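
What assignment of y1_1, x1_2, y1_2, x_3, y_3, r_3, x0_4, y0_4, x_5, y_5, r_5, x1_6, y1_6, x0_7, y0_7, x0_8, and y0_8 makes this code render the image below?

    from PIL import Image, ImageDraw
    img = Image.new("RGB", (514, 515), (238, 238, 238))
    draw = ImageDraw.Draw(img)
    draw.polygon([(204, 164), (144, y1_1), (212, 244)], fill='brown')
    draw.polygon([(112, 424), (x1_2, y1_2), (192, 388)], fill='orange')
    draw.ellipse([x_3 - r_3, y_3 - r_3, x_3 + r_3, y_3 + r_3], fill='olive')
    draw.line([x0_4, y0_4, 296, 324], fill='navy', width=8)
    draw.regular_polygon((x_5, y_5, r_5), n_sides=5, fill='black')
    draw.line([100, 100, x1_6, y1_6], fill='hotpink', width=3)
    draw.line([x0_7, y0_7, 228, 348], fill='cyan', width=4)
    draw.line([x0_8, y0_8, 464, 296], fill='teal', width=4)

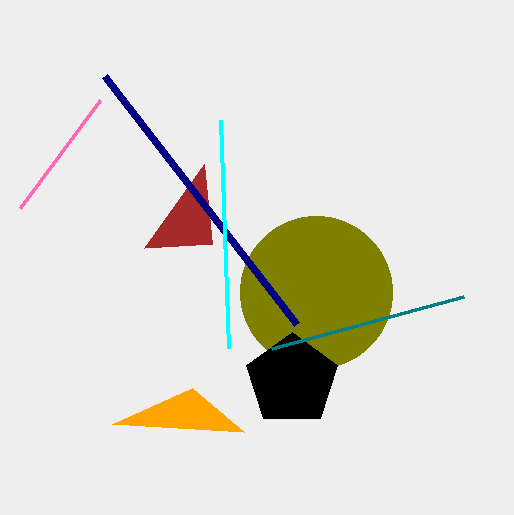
y1_1 = 248
x1_2 = 244
y1_2 = 432
x_3 = 316
y_3 = 292
r_3 = 76
x0_4 = 104
y0_4 = 76
x_5 = 292
y_5 = 380
r_5 = 48
x1_6 = 20
y1_6 = 208
x0_7 = 220
y0_7 = 120
x0_8 = 272
y0_8 = 348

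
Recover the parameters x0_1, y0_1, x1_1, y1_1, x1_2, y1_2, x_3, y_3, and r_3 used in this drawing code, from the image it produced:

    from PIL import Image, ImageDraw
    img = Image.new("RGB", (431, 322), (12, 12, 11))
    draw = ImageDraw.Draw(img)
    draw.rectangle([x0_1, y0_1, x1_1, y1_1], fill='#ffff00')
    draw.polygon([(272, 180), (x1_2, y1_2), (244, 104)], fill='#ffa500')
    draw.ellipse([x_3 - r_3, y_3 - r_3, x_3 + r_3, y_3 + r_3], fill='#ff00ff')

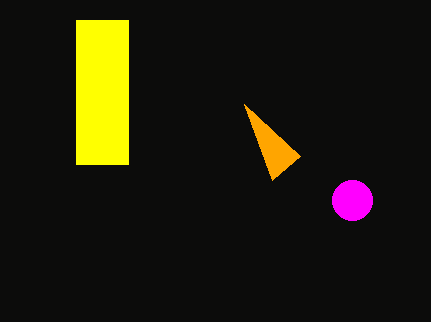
x0_1 = 76, y0_1 = 20, x1_1 = 128, y1_1 = 164, x1_2 = 300, y1_2 = 156, x_3 = 352, y_3 = 200, r_3 = 20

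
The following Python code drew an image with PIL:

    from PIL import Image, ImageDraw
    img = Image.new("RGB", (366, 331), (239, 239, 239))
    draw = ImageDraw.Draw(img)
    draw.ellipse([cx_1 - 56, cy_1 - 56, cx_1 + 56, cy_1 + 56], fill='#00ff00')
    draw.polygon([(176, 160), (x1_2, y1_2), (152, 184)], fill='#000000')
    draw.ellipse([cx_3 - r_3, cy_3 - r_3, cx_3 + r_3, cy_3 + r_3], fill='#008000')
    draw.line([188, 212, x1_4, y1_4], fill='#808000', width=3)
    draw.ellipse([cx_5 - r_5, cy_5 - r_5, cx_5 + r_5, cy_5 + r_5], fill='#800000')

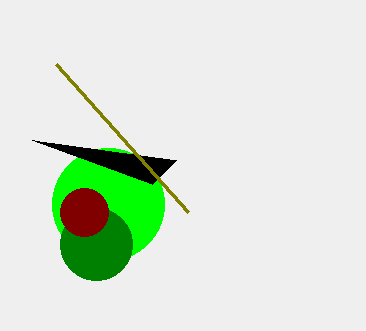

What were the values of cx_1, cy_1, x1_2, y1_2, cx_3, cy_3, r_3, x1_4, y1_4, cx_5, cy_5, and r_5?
cx_1 = 108
cy_1 = 204
x1_2 = 32
y1_2 = 140
cx_3 = 96
cy_3 = 244
r_3 = 36
x1_4 = 56
y1_4 = 64
cx_5 = 84
cy_5 = 212
r_5 = 24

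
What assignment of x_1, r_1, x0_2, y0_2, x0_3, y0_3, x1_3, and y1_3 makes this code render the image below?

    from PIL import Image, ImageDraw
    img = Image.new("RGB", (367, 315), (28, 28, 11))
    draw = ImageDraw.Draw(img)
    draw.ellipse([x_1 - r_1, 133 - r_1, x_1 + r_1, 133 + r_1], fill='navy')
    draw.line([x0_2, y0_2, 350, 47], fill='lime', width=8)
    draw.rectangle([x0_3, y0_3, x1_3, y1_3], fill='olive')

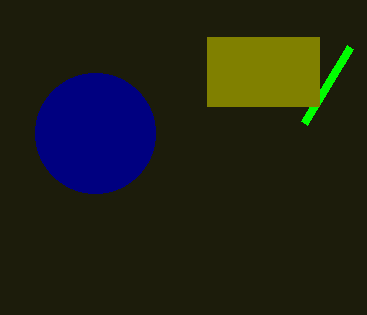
x_1 = 95, r_1 = 60, x0_2 = 304, y0_2 = 123, x0_3 = 207, y0_3 = 37, x1_3 = 319, y1_3 = 106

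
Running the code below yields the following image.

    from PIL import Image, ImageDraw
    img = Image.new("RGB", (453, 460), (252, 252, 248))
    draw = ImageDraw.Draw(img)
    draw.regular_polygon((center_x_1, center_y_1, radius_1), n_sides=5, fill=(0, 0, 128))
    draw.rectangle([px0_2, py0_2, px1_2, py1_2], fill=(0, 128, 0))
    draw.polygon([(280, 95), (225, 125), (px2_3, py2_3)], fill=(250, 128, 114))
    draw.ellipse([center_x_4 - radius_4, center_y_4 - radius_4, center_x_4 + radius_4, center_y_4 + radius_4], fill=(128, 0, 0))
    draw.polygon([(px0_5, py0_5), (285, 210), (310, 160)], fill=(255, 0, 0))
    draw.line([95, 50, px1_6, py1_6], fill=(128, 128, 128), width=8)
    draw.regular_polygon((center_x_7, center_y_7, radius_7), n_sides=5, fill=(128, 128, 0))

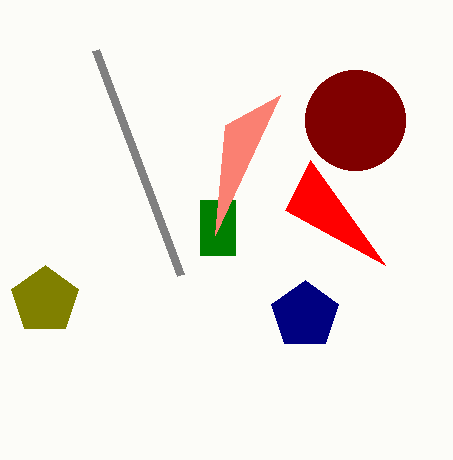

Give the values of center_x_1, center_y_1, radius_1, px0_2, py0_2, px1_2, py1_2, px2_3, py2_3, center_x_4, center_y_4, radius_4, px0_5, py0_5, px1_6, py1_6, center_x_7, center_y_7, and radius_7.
center_x_1 = 305
center_y_1 = 315
radius_1 = 35
px0_2 = 200
py0_2 = 200
px1_2 = 235
py1_2 = 255
px2_3 = 215
py2_3 = 235
center_x_4 = 355
center_y_4 = 120
radius_4 = 50
px0_5 = 385
py0_5 = 265
px1_6 = 180
py1_6 = 275
center_x_7 = 45
center_y_7 = 300
radius_7 = 35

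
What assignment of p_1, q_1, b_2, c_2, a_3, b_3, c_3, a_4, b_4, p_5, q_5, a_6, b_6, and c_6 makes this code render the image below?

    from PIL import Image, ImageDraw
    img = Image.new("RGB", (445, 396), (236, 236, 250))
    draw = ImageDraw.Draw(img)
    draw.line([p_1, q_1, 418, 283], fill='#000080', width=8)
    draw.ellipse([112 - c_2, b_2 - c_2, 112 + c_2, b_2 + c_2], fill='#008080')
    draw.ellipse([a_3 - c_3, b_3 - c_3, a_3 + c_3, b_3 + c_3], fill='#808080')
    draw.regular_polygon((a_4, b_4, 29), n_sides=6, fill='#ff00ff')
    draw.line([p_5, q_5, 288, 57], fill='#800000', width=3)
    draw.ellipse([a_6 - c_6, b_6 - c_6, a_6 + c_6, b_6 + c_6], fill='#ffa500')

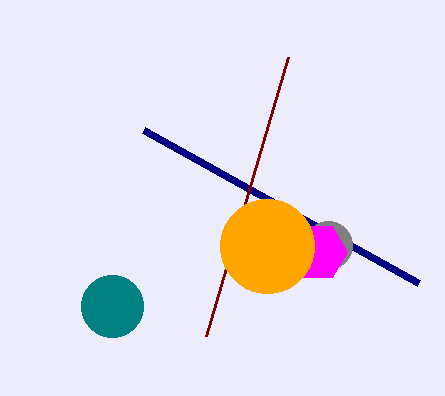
p_1 = 143; q_1 = 130; b_2 = 306; c_2 = 31; a_3 = 328; b_3 = 245; c_3 = 24; a_4 = 318; b_4 = 252; p_5 = 206; q_5 = 336; a_6 = 267; b_6 = 246; c_6 = 47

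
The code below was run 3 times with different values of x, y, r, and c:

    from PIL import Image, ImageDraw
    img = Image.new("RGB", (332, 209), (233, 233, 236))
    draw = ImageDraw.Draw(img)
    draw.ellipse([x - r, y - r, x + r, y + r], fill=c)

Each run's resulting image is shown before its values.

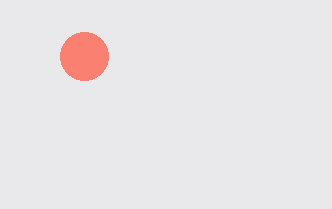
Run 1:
x = 84
y = 56
r = 24
c = 'salmon'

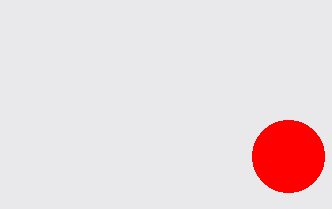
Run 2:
x = 288
y = 156
r = 36
c = 'red'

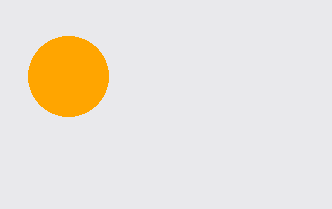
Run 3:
x = 68
y = 76
r = 40
c = 'orange'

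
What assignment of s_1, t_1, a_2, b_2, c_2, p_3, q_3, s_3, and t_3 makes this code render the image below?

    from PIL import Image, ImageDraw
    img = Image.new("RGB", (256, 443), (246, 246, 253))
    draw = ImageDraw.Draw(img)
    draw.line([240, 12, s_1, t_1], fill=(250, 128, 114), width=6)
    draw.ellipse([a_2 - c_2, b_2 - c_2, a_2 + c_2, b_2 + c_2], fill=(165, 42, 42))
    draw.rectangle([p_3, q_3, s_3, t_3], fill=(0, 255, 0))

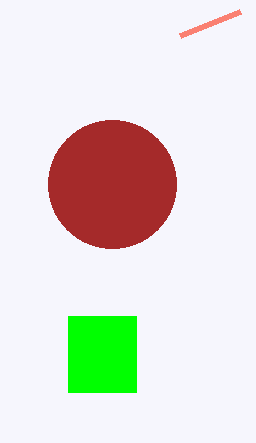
s_1 = 180
t_1 = 36
a_2 = 112
b_2 = 184
c_2 = 64
p_3 = 68
q_3 = 316
s_3 = 136
t_3 = 392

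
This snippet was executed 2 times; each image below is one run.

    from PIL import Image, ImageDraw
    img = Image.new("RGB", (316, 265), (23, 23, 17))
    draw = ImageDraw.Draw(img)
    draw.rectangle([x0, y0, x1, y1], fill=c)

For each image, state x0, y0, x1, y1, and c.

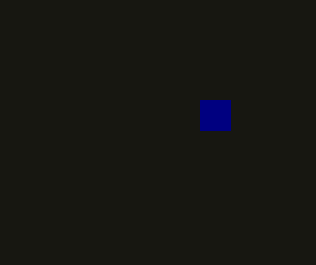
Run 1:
x0 = 200
y0 = 100
x1 = 230
y1 = 130
c = 'navy'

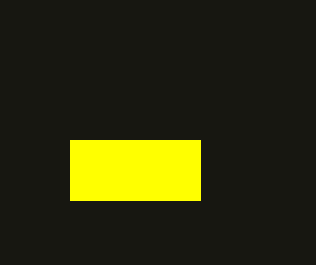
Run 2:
x0 = 70, y0 = 140, x1 = 200, y1 = 200, c = 'yellow'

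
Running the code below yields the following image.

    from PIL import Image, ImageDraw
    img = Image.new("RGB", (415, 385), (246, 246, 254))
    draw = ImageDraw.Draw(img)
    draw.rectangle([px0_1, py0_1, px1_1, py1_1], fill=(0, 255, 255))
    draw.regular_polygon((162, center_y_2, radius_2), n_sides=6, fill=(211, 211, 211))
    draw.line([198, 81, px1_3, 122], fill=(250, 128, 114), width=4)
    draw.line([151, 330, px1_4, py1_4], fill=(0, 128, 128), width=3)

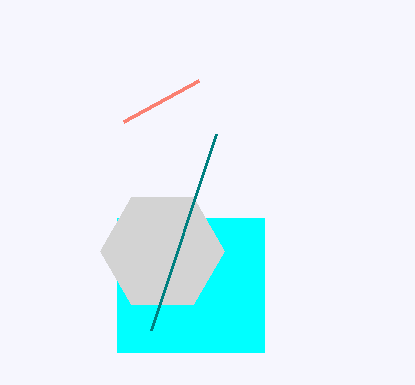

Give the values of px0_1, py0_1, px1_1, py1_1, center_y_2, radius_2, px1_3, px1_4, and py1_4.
px0_1 = 117
py0_1 = 218
px1_1 = 264
py1_1 = 352
center_y_2 = 251
radius_2 = 62
px1_3 = 123
px1_4 = 216
py1_4 = 134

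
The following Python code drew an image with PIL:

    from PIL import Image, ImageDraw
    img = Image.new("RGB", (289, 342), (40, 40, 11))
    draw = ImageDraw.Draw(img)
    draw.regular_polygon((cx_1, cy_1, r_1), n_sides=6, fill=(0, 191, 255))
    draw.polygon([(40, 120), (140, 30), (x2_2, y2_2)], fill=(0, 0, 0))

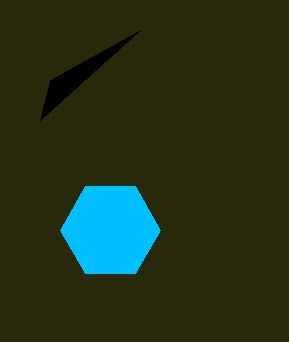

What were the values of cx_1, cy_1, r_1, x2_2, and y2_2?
cx_1 = 110, cy_1 = 230, r_1 = 50, x2_2 = 50, y2_2 = 80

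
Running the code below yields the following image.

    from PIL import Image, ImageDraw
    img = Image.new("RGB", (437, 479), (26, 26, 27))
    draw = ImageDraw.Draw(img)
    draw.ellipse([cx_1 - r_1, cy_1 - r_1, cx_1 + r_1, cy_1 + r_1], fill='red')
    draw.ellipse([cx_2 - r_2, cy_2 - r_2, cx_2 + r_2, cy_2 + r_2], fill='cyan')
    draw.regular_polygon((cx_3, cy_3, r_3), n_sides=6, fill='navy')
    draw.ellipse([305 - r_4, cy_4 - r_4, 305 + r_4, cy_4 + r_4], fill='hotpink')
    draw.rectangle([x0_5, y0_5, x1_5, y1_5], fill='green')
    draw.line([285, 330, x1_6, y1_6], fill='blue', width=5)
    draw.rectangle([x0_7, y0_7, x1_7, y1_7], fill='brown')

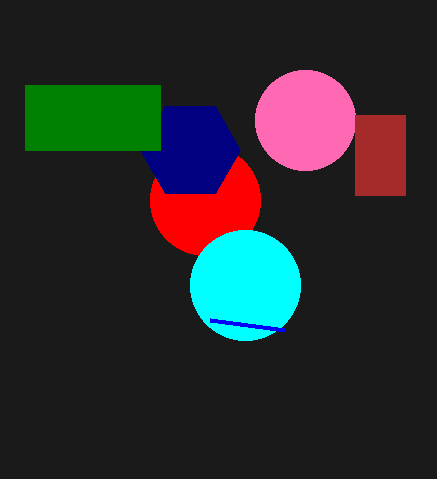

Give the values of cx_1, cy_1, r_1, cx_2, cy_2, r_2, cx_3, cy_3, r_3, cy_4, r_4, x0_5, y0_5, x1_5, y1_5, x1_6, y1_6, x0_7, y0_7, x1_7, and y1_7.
cx_1 = 205
cy_1 = 200
r_1 = 55
cx_2 = 245
cy_2 = 285
r_2 = 55
cx_3 = 190
cy_3 = 150
r_3 = 50
cy_4 = 120
r_4 = 50
x0_5 = 25
y0_5 = 85
x1_5 = 160
y1_5 = 150
x1_6 = 210
y1_6 = 320
x0_7 = 355
y0_7 = 115
x1_7 = 405
y1_7 = 195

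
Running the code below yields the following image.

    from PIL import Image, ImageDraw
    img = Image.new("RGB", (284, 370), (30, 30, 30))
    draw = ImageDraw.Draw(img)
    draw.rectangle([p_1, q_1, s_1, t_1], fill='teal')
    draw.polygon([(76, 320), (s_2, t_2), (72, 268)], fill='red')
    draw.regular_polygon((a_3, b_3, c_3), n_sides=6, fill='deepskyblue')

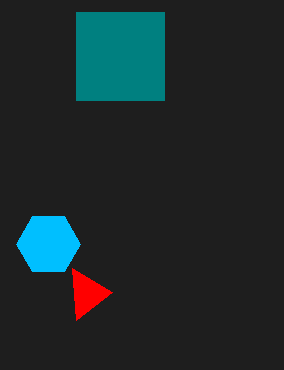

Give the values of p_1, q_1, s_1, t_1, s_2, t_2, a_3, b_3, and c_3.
p_1 = 76
q_1 = 12
s_1 = 164
t_1 = 100
s_2 = 112
t_2 = 292
a_3 = 48
b_3 = 244
c_3 = 32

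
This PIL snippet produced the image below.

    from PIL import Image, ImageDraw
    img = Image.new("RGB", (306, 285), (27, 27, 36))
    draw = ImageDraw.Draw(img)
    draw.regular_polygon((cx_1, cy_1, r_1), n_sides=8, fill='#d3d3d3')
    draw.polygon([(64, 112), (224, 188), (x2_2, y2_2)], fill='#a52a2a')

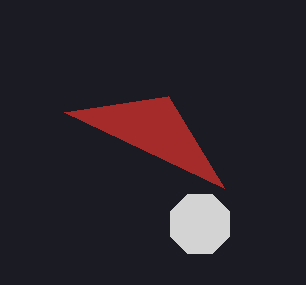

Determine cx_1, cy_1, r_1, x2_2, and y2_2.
cx_1 = 200
cy_1 = 224
r_1 = 32
x2_2 = 168
y2_2 = 96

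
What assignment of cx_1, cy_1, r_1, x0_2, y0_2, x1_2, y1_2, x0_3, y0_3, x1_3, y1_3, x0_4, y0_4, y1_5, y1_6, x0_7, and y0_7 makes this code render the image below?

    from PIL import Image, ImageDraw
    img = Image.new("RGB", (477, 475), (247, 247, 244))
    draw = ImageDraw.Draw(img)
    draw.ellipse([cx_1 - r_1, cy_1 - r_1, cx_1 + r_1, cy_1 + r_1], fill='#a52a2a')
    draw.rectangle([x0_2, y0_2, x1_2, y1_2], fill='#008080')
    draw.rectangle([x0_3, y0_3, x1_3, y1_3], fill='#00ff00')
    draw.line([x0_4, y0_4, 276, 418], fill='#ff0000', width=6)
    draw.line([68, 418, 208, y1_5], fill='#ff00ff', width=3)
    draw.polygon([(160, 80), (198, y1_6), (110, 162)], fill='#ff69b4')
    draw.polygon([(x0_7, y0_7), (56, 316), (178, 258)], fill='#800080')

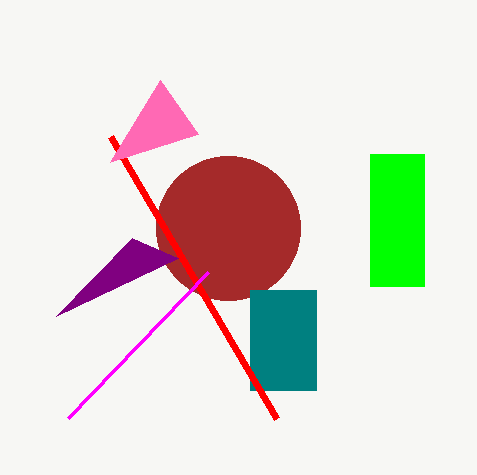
cx_1 = 228; cy_1 = 228; r_1 = 72; x0_2 = 250; y0_2 = 290; x1_2 = 316; y1_2 = 390; x0_3 = 370; y0_3 = 154; x1_3 = 424; y1_3 = 286; x0_4 = 110; y0_4 = 136; y1_5 = 272; y1_6 = 134; x0_7 = 132; y0_7 = 238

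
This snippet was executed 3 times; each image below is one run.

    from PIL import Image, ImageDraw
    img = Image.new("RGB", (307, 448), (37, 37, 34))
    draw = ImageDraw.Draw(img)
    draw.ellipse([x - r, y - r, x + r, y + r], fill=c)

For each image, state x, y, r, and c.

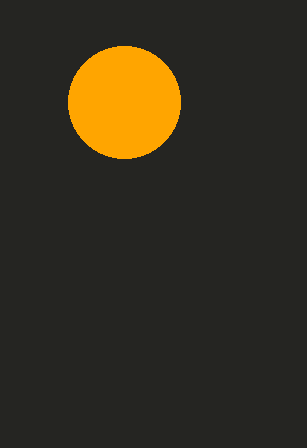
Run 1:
x = 124
y = 102
r = 56
c = 'orange'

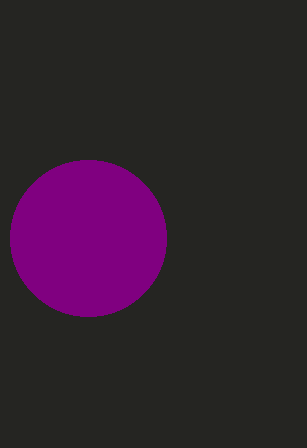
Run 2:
x = 88, y = 238, r = 78, c = 'purple'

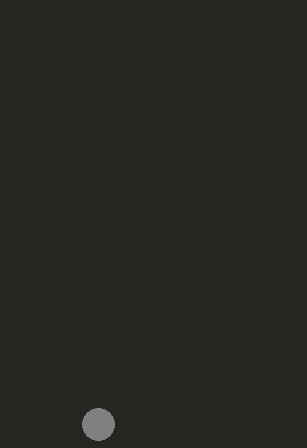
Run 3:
x = 98, y = 424, r = 16, c = 'gray'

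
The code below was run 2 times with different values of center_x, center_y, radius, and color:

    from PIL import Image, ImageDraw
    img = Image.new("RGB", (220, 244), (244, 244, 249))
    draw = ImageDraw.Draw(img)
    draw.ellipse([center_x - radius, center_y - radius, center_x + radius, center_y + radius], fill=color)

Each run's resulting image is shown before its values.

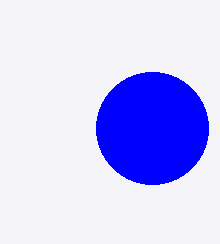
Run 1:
center_x = 152
center_y = 128
radius = 56
color = 'blue'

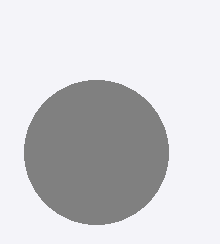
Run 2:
center_x = 96, center_y = 152, radius = 72, color = 'gray'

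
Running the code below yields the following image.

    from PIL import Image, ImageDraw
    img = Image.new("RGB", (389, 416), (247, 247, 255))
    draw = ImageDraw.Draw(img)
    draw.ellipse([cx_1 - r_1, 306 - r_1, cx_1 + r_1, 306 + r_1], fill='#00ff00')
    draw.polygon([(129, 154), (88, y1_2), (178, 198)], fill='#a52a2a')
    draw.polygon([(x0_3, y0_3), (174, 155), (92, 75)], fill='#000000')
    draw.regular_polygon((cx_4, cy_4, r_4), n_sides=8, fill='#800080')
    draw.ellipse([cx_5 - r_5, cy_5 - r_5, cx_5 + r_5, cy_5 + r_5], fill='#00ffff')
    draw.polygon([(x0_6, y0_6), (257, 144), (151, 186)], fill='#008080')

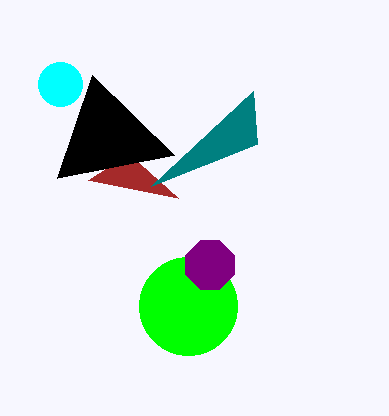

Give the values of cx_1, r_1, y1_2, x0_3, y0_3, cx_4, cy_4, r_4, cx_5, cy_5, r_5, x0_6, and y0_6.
cx_1 = 188
r_1 = 49
y1_2 = 180
x0_3 = 57
y0_3 = 178
cx_4 = 210
cy_4 = 265
r_4 = 26
cx_5 = 60
cy_5 = 84
r_5 = 22
x0_6 = 253
y0_6 = 91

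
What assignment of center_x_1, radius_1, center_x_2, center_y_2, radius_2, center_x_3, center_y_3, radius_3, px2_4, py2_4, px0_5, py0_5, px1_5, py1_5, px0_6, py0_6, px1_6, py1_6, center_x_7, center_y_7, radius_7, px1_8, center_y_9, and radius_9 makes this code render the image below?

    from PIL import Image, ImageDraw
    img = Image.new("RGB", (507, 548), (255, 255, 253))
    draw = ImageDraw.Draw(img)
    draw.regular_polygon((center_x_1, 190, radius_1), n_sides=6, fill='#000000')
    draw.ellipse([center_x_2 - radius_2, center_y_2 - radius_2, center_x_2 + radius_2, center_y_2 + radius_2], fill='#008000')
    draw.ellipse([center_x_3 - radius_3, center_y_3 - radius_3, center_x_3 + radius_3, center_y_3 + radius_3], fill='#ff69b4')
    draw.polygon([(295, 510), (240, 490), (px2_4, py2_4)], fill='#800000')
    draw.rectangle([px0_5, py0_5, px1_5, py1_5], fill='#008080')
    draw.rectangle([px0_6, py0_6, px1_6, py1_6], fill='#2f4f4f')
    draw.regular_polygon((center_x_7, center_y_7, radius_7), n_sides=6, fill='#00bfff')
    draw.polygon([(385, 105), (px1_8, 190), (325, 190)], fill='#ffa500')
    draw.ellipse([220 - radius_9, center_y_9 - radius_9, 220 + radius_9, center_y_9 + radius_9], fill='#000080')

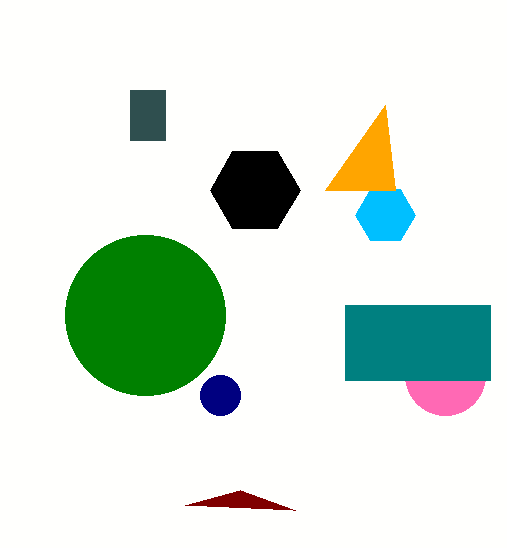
center_x_1 = 255, radius_1 = 45, center_x_2 = 145, center_y_2 = 315, radius_2 = 80, center_x_3 = 445, center_y_3 = 375, radius_3 = 40, px2_4 = 185, py2_4 = 505, px0_5 = 345, py0_5 = 305, px1_5 = 490, py1_5 = 380, px0_6 = 130, py0_6 = 90, px1_6 = 165, py1_6 = 140, center_x_7 = 385, center_y_7 = 215, radius_7 = 30, px1_8 = 395, center_y_9 = 395, radius_9 = 20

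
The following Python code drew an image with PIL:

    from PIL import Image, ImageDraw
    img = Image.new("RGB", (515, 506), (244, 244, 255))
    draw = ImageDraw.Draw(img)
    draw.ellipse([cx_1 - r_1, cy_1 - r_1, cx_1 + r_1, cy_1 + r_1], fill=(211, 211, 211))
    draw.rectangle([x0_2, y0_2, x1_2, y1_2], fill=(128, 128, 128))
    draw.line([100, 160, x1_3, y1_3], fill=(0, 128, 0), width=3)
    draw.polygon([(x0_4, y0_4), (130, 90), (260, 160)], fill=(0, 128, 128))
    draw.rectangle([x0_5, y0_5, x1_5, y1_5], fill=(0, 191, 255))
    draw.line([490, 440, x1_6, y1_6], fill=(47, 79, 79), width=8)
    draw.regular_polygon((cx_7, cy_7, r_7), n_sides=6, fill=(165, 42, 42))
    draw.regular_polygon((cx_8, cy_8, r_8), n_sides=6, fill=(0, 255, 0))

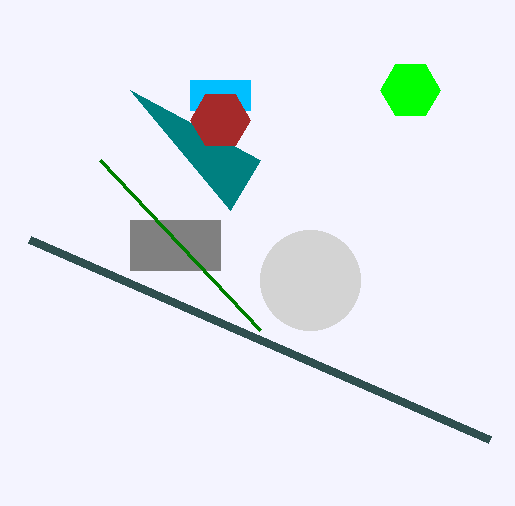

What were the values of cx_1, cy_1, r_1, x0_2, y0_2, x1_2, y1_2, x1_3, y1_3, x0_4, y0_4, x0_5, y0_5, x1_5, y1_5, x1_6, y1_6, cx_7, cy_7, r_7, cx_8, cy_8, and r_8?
cx_1 = 310, cy_1 = 280, r_1 = 50, x0_2 = 130, y0_2 = 220, x1_2 = 220, y1_2 = 270, x1_3 = 260, y1_3 = 330, x0_4 = 230, y0_4 = 210, x0_5 = 190, y0_5 = 80, x1_5 = 250, y1_5 = 110, x1_6 = 30, y1_6 = 240, cx_7 = 220, cy_7 = 120, r_7 = 30, cx_8 = 410, cy_8 = 90, r_8 = 30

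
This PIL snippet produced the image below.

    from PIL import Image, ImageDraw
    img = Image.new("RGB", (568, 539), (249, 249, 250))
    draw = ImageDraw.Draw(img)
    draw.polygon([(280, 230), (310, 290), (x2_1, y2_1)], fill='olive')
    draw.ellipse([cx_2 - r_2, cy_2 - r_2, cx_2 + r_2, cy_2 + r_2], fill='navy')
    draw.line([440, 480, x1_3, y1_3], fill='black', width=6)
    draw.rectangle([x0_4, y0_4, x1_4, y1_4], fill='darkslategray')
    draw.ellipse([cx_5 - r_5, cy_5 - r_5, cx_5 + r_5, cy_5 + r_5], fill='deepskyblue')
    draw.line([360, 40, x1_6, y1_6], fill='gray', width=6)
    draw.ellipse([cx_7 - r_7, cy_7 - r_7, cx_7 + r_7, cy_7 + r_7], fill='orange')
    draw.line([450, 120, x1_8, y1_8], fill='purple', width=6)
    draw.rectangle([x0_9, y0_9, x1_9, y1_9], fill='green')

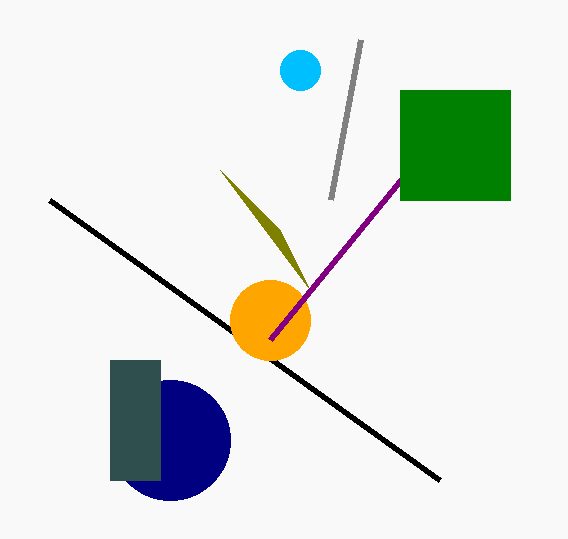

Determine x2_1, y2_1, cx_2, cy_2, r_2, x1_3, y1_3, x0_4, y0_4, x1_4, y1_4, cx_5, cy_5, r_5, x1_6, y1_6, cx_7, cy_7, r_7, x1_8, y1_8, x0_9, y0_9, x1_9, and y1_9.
x2_1 = 220; y2_1 = 170; cx_2 = 170; cy_2 = 440; r_2 = 60; x1_3 = 50; y1_3 = 200; x0_4 = 110; y0_4 = 360; x1_4 = 160; y1_4 = 480; cx_5 = 300; cy_5 = 70; r_5 = 20; x1_6 = 330; y1_6 = 200; cx_7 = 270; cy_7 = 320; r_7 = 40; x1_8 = 270; y1_8 = 340; x0_9 = 400; y0_9 = 90; x1_9 = 510; y1_9 = 200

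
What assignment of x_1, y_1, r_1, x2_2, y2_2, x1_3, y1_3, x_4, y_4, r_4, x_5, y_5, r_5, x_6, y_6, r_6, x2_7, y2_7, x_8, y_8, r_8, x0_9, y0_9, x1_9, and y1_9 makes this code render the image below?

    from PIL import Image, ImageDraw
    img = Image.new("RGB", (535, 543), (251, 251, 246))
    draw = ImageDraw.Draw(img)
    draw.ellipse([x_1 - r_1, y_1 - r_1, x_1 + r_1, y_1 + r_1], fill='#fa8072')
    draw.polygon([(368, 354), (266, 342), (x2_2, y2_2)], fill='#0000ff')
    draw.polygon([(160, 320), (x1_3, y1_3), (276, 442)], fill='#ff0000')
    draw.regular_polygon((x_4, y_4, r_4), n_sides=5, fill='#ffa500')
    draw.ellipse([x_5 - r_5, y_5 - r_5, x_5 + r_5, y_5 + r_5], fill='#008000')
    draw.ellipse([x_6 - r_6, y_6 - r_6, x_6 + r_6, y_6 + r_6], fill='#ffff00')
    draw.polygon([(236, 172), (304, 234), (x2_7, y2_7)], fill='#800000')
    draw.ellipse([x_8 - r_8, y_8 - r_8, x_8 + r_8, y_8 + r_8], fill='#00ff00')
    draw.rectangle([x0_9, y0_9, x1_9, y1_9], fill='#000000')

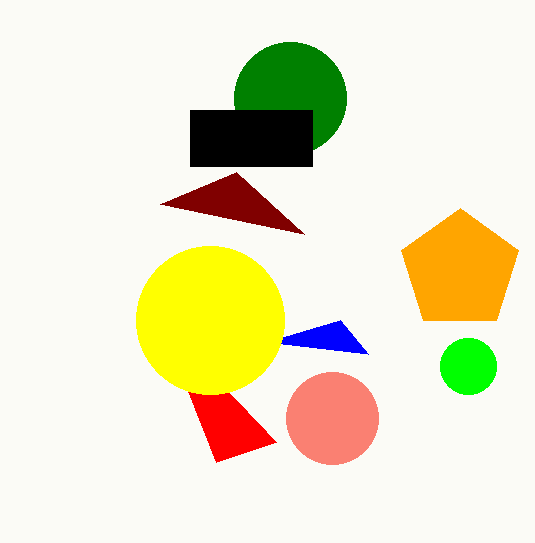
x_1 = 332
y_1 = 418
r_1 = 46
x2_2 = 340
y2_2 = 320
x1_3 = 216
y1_3 = 462
x_4 = 460
y_4 = 270
r_4 = 62
x_5 = 290
y_5 = 98
r_5 = 56
x_6 = 210
y_6 = 320
r_6 = 74
x2_7 = 160
y2_7 = 204
x_8 = 468
y_8 = 366
r_8 = 28
x0_9 = 190
y0_9 = 110
x1_9 = 312
y1_9 = 166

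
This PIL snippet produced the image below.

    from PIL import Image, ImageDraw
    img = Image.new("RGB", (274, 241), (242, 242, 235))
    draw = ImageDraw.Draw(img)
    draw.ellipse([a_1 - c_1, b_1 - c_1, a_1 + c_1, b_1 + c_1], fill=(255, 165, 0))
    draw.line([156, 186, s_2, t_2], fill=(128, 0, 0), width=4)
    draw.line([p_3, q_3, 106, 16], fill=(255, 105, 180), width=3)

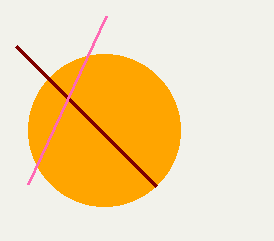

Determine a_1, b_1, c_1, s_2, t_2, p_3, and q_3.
a_1 = 104
b_1 = 130
c_1 = 76
s_2 = 16
t_2 = 46
p_3 = 28
q_3 = 184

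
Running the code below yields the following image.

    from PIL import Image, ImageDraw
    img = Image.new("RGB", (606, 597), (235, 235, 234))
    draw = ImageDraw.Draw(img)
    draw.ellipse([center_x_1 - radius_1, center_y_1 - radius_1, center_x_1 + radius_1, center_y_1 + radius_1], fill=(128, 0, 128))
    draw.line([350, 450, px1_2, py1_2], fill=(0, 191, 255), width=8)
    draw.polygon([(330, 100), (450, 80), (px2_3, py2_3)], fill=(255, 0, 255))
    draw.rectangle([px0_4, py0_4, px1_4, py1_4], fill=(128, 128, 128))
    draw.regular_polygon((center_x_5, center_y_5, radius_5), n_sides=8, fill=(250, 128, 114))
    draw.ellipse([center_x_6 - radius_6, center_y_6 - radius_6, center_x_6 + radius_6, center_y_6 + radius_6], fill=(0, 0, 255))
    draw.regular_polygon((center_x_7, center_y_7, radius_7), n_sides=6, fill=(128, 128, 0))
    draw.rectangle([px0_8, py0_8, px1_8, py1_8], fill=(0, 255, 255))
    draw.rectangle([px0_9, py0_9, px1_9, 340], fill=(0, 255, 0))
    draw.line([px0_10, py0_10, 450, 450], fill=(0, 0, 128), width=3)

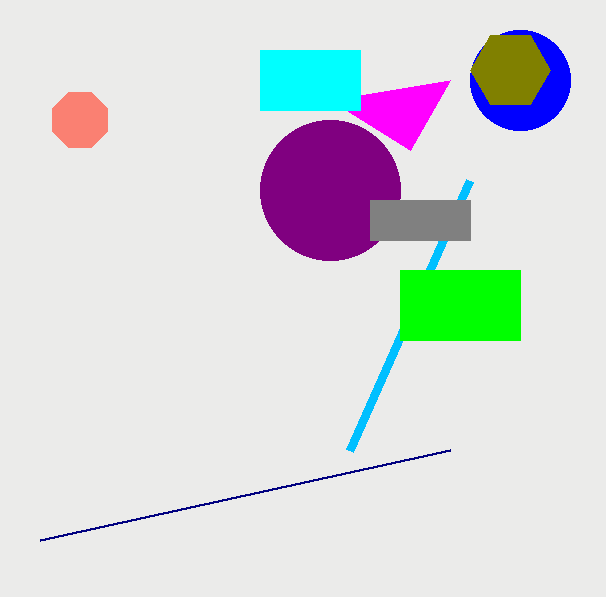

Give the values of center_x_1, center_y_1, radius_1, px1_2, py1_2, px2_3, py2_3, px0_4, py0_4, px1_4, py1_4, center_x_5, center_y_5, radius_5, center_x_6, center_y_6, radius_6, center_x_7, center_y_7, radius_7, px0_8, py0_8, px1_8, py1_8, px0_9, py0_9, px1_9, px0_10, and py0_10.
center_x_1 = 330
center_y_1 = 190
radius_1 = 70
px1_2 = 470
py1_2 = 180
px2_3 = 410
py2_3 = 150
px0_4 = 370
py0_4 = 200
px1_4 = 470
py1_4 = 240
center_x_5 = 80
center_y_5 = 120
radius_5 = 30
center_x_6 = 520
center_y_6 = 80
radius_6 = 50
center_x_7 = 510
center_y_7 = 70
radius_7 = 40
px0_8 = 260
py0_8 = 50
px1_8 = 360
py1_8 = 110
px0_9 = 400
py0_9 = 270
px1_9 = 520
px0_10 = 40
py0_10 = 540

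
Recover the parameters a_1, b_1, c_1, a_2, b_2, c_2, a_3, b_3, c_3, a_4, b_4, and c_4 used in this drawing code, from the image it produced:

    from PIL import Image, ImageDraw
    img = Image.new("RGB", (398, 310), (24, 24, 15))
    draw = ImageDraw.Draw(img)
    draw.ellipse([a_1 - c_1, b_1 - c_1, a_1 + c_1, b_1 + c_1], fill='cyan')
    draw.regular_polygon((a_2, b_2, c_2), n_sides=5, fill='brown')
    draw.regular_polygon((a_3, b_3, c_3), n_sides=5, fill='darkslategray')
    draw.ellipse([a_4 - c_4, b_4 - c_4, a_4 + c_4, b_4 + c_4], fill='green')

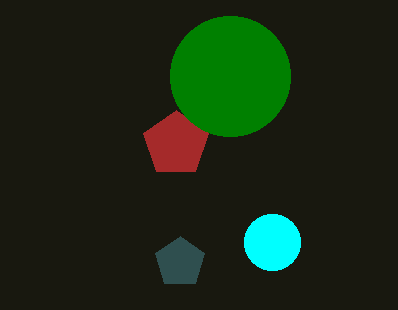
a_1 = 272
b_1 = 242
c_1 = 28
a_2 = 176
b_2 = 144
c_2 = 34
a_3 = 180
b_3 = 262
c_3 = 26
a_4 = 230
b_4 = 76
c_4 = 60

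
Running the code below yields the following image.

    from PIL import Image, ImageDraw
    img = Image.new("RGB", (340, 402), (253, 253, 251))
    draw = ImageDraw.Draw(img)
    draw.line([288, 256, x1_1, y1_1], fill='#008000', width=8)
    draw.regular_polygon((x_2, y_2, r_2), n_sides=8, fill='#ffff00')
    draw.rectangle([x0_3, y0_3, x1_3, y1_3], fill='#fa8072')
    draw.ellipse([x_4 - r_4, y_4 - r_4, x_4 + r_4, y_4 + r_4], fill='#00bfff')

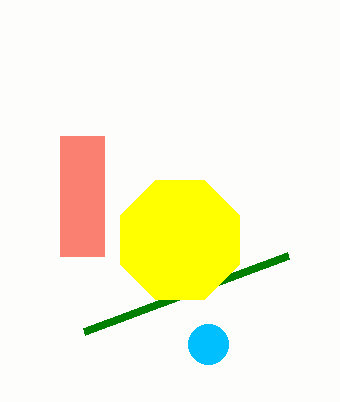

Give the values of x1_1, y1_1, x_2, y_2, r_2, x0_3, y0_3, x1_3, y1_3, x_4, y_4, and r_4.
x1_1 = 84; y1_1 = 332; x_2 = 180; y_2 = 240; r_2 = 64; x0_3 = 60; y0_3 = 136; x1_3 = 104; y1_3 = 256; x_4 = 208; y_4 = 344; r_4 = 20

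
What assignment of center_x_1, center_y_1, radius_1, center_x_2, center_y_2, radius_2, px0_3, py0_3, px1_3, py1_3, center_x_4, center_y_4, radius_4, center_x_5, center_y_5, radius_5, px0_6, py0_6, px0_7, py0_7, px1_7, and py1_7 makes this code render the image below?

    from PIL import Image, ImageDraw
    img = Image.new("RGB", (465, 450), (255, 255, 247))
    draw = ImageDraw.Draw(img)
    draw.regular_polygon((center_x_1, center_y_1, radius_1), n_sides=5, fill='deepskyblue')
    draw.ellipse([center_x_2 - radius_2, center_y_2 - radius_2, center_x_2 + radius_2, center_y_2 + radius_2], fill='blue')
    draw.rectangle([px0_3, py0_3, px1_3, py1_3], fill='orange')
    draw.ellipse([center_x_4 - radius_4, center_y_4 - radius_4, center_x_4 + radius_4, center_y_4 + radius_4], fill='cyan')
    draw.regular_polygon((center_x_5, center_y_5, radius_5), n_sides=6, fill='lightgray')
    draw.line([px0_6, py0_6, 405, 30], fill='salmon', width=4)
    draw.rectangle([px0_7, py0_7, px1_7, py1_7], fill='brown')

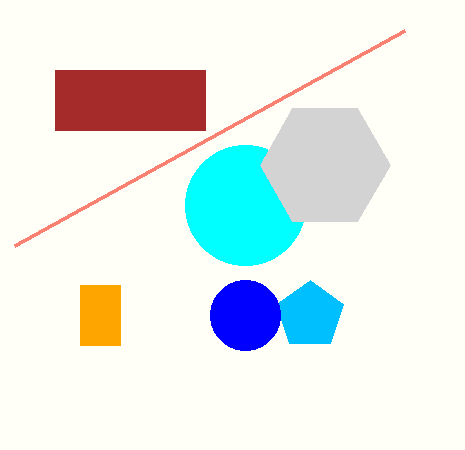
center_x_1 = 310
center_y_1 = 315
radius_1 = 35
center_x_2 = 245
center_y_2 = 315
radius_2 = 35
px0_3 = 80
py0_3 = 285
px1_3 = 120
py1_3 = 345
center_x_4 = 245
center_y_4 = 205
radius_4 = 60
center_x_5 = 325
center_y_5 = 165
radius_5 = 65
px0_6 = 15
py0_6 = 245
px0_7 = 55
py0_7 = 70
px1_7 = 205
py1_7 = 130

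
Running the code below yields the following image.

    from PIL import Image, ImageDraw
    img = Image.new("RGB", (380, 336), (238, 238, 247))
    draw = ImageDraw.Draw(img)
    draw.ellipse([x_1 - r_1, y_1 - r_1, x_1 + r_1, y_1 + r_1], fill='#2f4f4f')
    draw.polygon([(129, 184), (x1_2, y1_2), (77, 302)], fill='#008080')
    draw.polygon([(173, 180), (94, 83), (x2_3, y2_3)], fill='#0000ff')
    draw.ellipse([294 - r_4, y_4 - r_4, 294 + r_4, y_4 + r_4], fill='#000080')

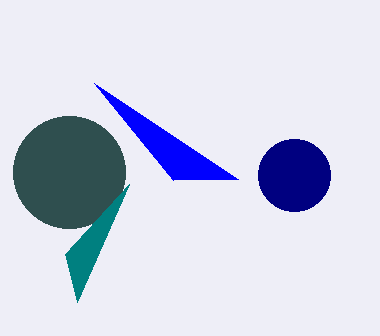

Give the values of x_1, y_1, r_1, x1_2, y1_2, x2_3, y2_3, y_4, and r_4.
x_1 = 69
y_1 = 172
r_1 = 56
x1_2 = 65
y1_2 = 254
x2_3 = 238
y2_3 = 179
y_4 = 175
r_4 = 36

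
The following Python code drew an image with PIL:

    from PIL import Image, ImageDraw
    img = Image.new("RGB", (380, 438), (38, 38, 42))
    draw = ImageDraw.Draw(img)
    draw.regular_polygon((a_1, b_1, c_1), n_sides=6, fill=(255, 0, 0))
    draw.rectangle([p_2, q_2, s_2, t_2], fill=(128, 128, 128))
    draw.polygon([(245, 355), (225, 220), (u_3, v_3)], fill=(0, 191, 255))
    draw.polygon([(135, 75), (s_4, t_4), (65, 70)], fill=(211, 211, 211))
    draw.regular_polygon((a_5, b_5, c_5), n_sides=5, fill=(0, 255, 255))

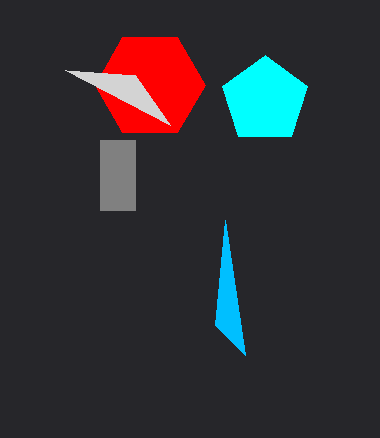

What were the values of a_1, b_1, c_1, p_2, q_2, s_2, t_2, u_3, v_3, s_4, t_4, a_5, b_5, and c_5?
a_1 = 150; b_1 = 85; c_1 = 55; p_2 = 100; q_2 = 140; s_2 = 135; t_2 = 210; u_3 = 215; v_3 = 325; s_4 = 170; t_4 = 125; a_5 = 265; b_5 = 100; c_5 = 45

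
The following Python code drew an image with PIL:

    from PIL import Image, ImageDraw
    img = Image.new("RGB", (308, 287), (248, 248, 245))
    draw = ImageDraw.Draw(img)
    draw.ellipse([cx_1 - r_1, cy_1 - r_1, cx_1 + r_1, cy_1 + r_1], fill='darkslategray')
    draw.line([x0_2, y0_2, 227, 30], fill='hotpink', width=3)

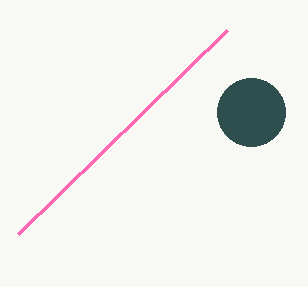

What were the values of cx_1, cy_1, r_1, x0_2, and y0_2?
cx_1 = 251
cy_1 = 112
r_1 = 34
x0_2 = 18
y0_2 = 234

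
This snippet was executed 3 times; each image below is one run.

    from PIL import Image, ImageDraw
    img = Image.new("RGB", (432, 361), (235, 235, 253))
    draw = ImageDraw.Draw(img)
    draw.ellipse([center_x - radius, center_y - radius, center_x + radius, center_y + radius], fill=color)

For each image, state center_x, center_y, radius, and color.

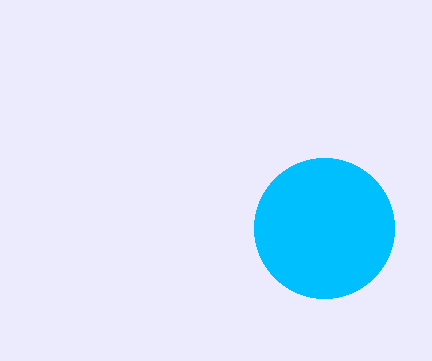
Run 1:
center_x = 324
center_y = 228
radius = 70
color = 'deepskyblue'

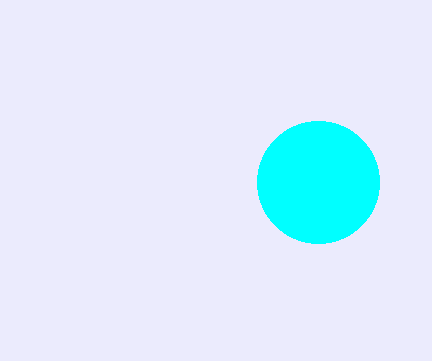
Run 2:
center_x = 318; center_y = 182; radius = 61; color = 'cyan'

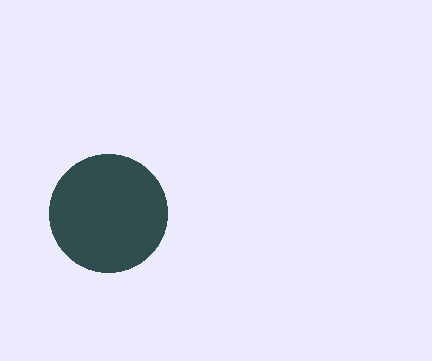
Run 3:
center_x = 108, center_y = 213, radius = 59, color = 'darkslategray'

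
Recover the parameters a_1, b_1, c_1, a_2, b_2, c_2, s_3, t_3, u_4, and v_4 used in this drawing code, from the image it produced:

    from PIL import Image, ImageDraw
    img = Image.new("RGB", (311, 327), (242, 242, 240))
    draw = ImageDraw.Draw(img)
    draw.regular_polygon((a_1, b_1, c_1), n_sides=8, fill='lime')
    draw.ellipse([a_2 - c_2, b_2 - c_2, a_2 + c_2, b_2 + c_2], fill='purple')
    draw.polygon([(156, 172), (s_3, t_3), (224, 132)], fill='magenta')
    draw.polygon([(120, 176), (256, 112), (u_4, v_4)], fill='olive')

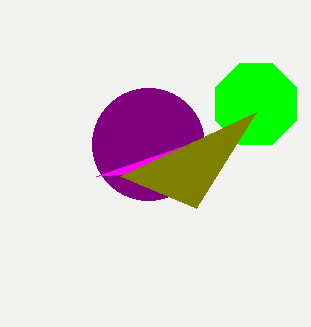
a_1 = 256
b_1 = 104
c_1 = 44
a_2 = 148
b_2 = 144
c_2 = 56
s_3 = 96
t_3 = 176
u_4 = 196
v_4 = 208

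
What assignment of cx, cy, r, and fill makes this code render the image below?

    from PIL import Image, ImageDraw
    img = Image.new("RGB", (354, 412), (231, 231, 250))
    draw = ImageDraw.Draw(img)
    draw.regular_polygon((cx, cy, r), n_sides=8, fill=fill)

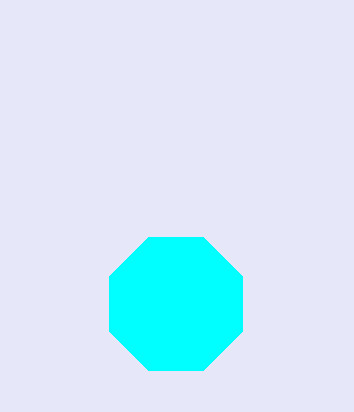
cx = 176; cy = 304; r = 72; fill = 'cyan'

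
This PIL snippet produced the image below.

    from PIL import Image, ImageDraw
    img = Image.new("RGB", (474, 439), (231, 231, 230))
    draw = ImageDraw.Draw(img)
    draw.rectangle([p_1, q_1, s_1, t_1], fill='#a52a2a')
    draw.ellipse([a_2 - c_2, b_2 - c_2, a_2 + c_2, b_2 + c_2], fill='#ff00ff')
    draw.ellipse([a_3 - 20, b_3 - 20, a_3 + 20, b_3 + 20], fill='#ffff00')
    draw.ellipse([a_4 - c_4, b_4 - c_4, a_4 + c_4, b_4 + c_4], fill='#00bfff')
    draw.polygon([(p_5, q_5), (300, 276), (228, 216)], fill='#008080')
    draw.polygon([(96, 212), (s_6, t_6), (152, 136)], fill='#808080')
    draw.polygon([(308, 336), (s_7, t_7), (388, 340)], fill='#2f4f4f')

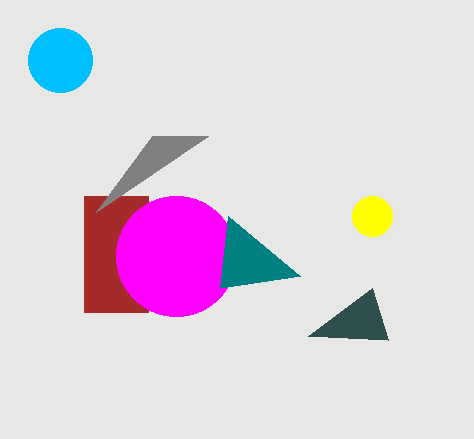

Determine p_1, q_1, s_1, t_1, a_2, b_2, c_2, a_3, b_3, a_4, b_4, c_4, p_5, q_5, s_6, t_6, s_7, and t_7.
p_1 = 84; q_1 = 196; s_1 = 148; t_1 = 312; a_2 = 176; b_2 = 256; c_2 = 60; a_3 = 372; b_3 = 216; a_4 = 60; b_4 = 60; c_4 = 32; p_5 = 220; q_5 = 288; s_6 = 208; t_6 = 136; s_7 = 372; t_7 = 288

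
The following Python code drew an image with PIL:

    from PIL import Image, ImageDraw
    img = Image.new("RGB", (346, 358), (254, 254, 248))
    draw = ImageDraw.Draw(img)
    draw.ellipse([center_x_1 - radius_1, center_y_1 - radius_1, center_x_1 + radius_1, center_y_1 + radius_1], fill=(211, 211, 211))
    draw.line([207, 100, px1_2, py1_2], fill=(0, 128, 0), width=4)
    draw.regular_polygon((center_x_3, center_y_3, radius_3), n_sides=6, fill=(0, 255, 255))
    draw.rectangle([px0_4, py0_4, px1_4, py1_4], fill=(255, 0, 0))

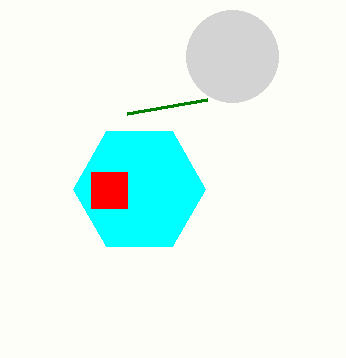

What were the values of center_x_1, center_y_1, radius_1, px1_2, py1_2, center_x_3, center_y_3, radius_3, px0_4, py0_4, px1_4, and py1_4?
center_x_1 = 232
center_y_1 = 56
radius_1 = 46
px1_2 = 127
py1_2 = 114
center_x_3 = 139
center_y_3 = 189
radius_3 = 66
px0_4 = 91
py0_4 = 172
px1_4 = 127
py1_4 = 208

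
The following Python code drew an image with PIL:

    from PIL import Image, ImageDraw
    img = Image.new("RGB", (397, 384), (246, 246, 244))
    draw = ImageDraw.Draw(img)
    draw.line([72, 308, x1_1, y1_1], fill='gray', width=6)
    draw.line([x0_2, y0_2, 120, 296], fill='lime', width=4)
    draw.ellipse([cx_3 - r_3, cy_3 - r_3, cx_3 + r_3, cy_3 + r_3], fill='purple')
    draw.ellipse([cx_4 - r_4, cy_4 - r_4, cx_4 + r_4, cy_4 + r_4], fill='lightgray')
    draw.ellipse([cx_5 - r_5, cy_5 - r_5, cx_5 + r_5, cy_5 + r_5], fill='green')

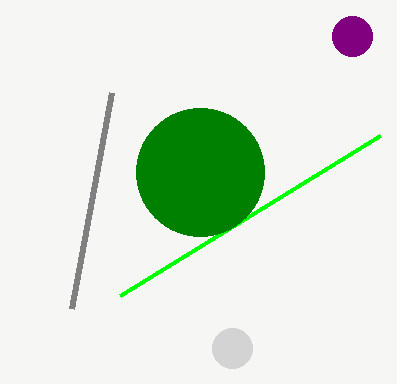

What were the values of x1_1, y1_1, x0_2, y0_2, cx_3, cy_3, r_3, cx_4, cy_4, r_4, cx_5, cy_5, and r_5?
x1_1 = 112, y1_1 = 92, x0_2 = 380, y0_2 = 136, cx_3 = 352, cy_3 = 36, r_3 = 20, cx_4 = 232, cy_4 = 348, r_4 = 20, cx_5 = 200, cy_5 = 172, r_5 = 64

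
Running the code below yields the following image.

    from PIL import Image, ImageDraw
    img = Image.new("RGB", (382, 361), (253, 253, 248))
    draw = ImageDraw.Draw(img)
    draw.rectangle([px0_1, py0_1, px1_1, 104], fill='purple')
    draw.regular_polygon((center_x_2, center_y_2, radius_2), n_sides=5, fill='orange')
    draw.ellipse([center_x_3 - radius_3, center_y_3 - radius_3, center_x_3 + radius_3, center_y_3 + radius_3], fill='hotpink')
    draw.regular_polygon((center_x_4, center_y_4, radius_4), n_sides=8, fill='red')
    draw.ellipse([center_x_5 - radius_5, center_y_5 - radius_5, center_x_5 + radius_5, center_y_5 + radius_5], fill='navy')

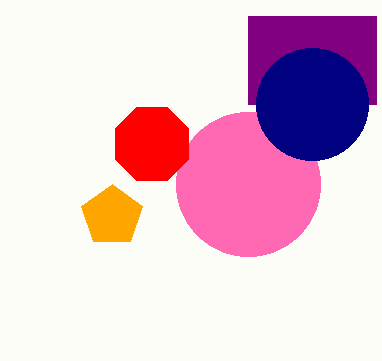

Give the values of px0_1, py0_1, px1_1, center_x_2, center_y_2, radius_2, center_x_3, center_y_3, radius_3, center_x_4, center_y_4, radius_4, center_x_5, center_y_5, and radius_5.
px0_1 = 248
py0_1 = 16
px1_1 = 376
center_x_2 = 112
center_y_2 = 216
radius_2 = 32
center_x_3 = 248
center_y_3 = 184
radius_3 = 72
center_x_4 = 152
center_y_4 = 144
radius_4 = 40
center_x_5 = 312
center_y_5 = 104
radius_5 = 56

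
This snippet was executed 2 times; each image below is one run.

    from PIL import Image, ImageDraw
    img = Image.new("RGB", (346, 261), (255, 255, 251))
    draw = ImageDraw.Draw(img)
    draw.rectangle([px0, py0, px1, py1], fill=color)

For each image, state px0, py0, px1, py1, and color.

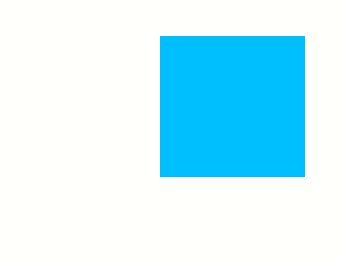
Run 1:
px0 = 160, py0 = 36, px1 = 304, py1 = 176, color = 'deepskyblue'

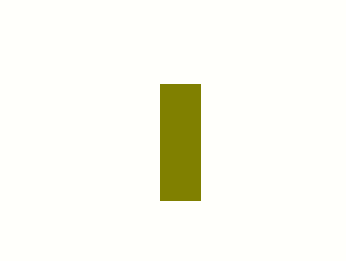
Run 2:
px0 = 160
py0 = 84
px1 = 200
py1 = 200
color = 'olive'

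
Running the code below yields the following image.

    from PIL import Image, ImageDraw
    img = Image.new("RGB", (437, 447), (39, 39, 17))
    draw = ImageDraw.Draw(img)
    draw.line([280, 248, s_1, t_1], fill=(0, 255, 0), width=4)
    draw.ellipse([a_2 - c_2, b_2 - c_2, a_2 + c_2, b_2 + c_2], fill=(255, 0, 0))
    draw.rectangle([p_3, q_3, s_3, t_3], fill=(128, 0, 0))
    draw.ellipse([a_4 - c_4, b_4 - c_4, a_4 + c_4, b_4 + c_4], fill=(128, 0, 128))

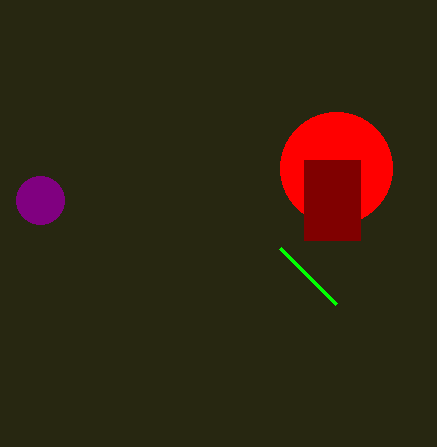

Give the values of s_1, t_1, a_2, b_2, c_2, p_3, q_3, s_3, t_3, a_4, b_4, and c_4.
s_1 = 336, t_1 = 304, a_2 = 336, b_2 = 168, c_2 = 56, p_3 = 304, q_3 = 160, s_3 = 360, t_3 = 240, a_4 = 40, b_4 = 200, c_4 = 24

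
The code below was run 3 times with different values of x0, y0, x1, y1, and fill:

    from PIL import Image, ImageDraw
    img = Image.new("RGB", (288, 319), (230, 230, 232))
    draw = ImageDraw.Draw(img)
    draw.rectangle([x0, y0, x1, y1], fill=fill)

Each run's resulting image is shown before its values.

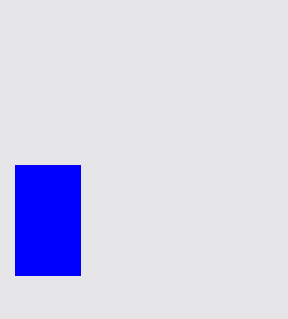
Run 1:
x0 = 15; y0 = 165; x1 = 80; y1 = 275; fill = 'blue'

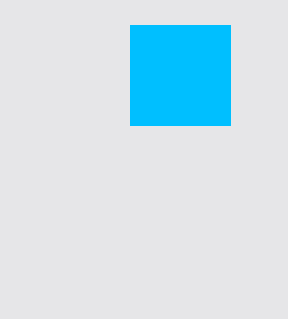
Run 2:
x0 = 130, y0 = 25, x1 = 230, y1 = 125, fill = 'deepskyblue'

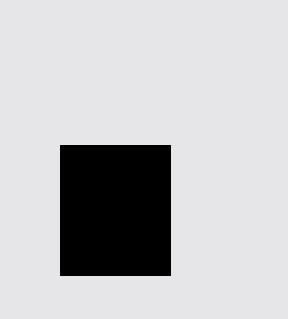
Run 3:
x0 = 60, y0 = 145, x1 = 170, y1 = 275, fill = 'black'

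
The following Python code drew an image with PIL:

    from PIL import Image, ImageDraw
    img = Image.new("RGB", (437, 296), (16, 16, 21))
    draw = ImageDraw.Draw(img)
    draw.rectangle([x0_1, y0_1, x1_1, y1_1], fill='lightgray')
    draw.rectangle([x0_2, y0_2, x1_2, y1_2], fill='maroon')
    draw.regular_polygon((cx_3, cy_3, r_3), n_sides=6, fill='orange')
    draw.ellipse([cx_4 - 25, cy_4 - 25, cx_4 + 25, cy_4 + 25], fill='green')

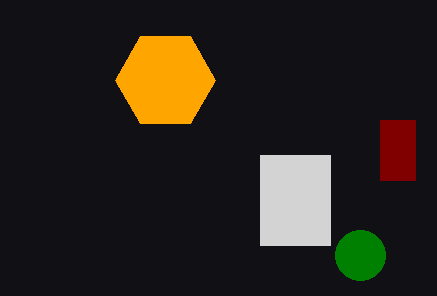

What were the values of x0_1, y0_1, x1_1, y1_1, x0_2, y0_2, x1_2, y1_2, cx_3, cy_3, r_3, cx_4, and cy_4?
x0_1 = 260; y0_1 = 155; x1_1 = 330; y1_1 = 245; x0_2 = 380; y0_2 = 120; x1_2 = 415; y1_2 = 180; cx_3 = 165; cy_3 = 80; r_3 = 50; cx_4 = 360; cy_4 = 255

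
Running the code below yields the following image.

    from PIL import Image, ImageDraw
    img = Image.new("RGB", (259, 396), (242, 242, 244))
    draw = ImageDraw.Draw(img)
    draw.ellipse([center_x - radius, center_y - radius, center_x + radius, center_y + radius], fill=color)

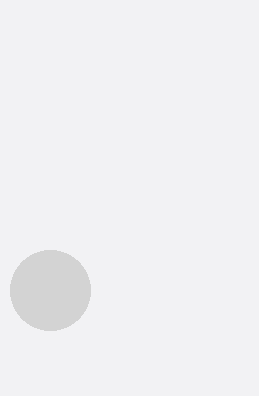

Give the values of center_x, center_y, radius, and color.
center_x = 50, center_y = 290, radius = 40, color = 'lightgray'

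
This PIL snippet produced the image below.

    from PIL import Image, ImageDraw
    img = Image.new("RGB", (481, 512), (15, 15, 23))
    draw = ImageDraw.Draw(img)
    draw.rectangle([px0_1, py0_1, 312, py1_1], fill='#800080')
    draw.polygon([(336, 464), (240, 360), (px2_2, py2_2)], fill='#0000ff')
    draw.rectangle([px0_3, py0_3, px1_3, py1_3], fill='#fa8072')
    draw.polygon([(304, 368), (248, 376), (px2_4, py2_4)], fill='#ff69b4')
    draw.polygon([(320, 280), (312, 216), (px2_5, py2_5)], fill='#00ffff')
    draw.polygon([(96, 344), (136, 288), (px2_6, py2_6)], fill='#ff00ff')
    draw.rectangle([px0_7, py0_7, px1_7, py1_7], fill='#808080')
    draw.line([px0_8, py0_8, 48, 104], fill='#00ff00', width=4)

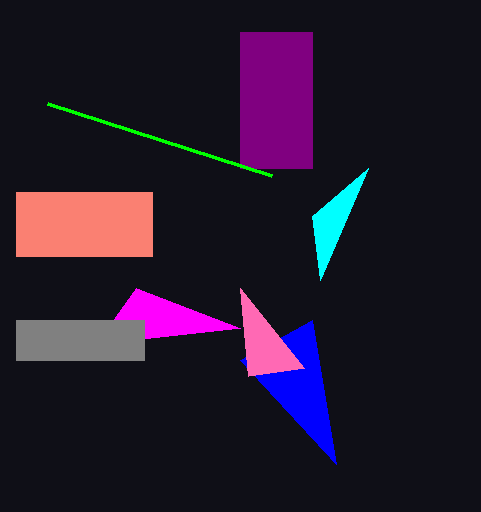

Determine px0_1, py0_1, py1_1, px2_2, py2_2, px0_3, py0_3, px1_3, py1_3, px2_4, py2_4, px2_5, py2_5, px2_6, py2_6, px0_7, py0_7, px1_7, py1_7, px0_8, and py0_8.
px0_1 = 240, py0_1 = 32, py1_1 = 168, px2_2 = 312, py2_2 = 320, px0_3 = 16, py0_3 = 192, px1_3 = 152, py1_3 = 256, px2_4 = 240, py2_4 = 288, px2_5 = 368, py2_5 = 168, px2_6 = 240, py2_6 = 328, px0_7 = 16, py0_7 = 320, px1_7 = 144, py1_7 = 360, px0_8 = 272, py0_8 = 176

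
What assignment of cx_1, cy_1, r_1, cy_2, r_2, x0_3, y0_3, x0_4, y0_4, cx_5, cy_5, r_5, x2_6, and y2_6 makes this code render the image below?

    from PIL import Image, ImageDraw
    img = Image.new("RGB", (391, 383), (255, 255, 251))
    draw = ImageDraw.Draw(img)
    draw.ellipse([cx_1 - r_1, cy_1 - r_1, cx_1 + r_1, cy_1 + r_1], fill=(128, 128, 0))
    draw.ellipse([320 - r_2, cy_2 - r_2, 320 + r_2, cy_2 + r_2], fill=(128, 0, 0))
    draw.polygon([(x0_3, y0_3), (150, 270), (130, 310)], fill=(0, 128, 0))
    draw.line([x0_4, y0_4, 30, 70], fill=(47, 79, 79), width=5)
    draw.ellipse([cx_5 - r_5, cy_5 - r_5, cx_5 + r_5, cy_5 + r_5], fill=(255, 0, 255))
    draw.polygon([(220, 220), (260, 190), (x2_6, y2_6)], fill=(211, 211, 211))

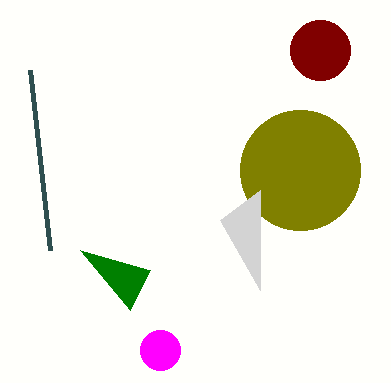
cx_1 = 300; cy_1 = 170; r_1 = 60; cy_2 = 50; r_2 = 30; x0_3 = 80; y0_3 = 250; x0_4 = 50; y0_4 = 250; cx_5 = 160; cy_5 = 350; r_5 = 20; x2_6 = 260; y2_6 = 290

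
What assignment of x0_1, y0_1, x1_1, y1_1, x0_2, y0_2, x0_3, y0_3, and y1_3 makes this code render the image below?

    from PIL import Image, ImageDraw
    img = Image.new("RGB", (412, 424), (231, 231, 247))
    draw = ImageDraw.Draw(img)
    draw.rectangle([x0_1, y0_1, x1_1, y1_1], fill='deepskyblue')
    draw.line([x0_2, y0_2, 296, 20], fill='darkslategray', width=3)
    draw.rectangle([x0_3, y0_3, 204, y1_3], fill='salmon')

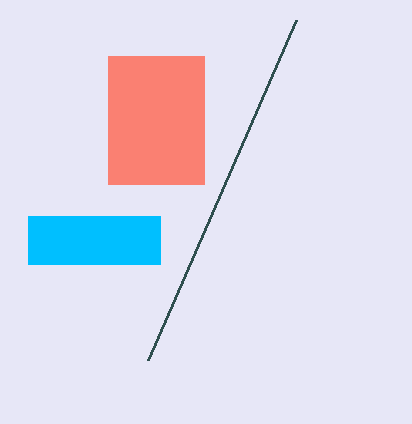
x0_1 = 28, y0_1 = 216, x1_1 = 160, y1_1 = 264, x0_2 = 148, y0_2 = 360, x0_3 = 108, y0_3 = 56, y1_3 = 184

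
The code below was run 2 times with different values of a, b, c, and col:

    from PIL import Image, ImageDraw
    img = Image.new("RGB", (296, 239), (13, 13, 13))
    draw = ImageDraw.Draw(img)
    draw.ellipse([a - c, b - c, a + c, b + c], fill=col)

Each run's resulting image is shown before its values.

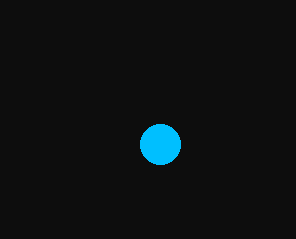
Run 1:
a = 160, b = 144, c = 20, col = 'deepskyblue'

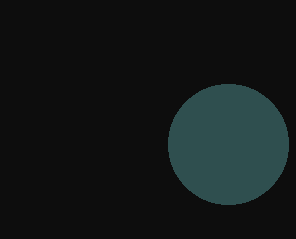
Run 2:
a = 228; b = 144; c = 60; col = 'darkslategray'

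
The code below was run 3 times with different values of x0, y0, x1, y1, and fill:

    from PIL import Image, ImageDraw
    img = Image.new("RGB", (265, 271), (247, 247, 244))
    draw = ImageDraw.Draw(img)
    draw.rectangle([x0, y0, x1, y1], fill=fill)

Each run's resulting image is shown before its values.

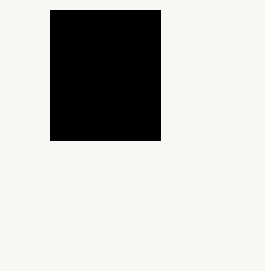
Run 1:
x0 = 50; y0 = 10; x1 = 160; y1 = 140; fill = 'black'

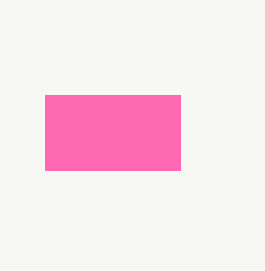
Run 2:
x0 = 45; y0 = 95; x1 = 180; y1 = 170; fill = 'hotpink'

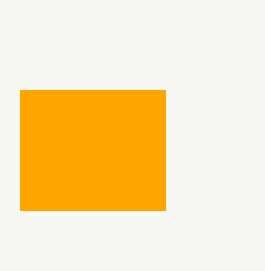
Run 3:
x0 = 20, y0 = 90, x1 = 165, y1 = 210, fill = 'orange'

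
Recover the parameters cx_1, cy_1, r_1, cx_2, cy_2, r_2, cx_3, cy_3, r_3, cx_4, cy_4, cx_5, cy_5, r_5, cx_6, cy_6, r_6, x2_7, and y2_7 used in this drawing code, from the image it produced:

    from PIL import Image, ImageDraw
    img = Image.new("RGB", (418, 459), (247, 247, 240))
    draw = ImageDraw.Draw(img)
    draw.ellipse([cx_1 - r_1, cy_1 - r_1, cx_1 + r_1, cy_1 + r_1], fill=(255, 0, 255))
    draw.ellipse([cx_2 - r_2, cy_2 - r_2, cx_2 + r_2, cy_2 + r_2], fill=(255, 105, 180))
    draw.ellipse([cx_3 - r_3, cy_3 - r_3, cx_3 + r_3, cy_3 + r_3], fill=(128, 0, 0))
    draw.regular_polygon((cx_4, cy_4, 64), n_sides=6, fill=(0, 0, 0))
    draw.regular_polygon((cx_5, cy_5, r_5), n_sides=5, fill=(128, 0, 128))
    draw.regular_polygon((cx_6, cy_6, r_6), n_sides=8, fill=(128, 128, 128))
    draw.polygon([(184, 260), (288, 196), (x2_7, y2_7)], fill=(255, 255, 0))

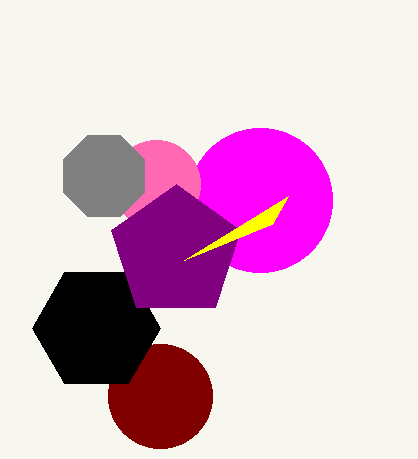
cx_1 = 260
cy_1 = 200
r_1 = 72
cx_2 = 156
cy_2 = 184
r_2 = 44
cx_3 = 160
cy_3 = 396
r_3 = 52
cx_4 = 96
cy_4 = 328
cx_5 = 176
cy_5 = 252
r_5 = 68
cx_6 = 104
cy_6 = 176
r_6 = 44
x2_7 = 272
y2_7 = 224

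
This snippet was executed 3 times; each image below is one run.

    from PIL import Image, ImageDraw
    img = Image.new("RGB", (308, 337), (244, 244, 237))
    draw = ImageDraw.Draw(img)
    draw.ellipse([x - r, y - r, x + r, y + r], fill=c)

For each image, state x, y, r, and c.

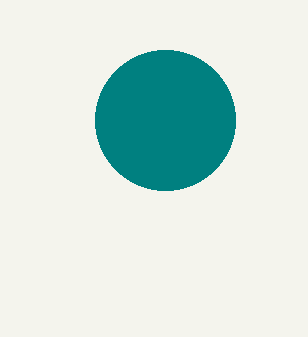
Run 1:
x = 165, y = 120, r = 70, c = 'teal'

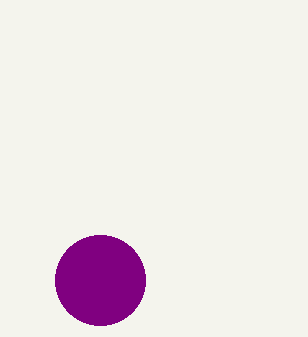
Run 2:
x = 100
y = 280
r = 45
c = 'purple'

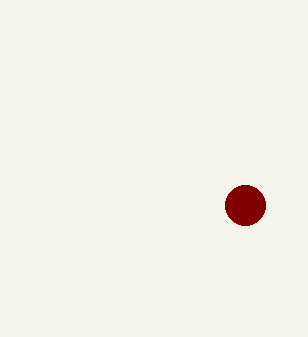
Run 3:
x = 245
y = 205
r = 20
c = 'maroon'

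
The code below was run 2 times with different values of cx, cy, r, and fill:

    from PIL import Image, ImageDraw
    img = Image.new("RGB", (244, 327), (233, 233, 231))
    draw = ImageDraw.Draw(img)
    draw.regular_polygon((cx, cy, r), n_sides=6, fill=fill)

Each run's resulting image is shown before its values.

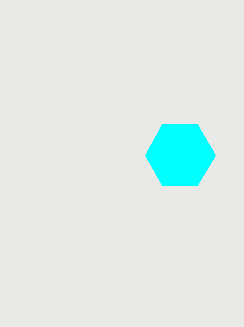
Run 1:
cx = 180
cy = 155
r = 35
fill = 'cyan'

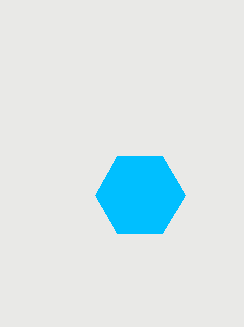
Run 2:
cx = 140
cy = 195
r = 45
fill = 'deepskyblue'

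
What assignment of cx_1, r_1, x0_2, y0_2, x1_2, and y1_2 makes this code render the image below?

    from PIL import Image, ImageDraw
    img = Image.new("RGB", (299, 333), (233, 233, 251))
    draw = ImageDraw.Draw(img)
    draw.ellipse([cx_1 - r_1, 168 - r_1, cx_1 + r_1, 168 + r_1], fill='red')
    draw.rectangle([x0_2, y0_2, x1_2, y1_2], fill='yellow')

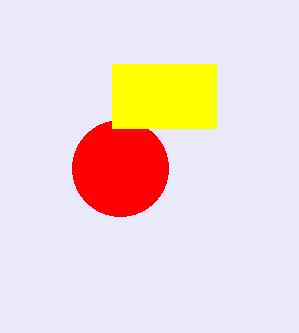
cx_1 = 120, r_1 = 48, x0_2 = 112, y0_2 = 64, x1_2 = 216, y1_2 = 128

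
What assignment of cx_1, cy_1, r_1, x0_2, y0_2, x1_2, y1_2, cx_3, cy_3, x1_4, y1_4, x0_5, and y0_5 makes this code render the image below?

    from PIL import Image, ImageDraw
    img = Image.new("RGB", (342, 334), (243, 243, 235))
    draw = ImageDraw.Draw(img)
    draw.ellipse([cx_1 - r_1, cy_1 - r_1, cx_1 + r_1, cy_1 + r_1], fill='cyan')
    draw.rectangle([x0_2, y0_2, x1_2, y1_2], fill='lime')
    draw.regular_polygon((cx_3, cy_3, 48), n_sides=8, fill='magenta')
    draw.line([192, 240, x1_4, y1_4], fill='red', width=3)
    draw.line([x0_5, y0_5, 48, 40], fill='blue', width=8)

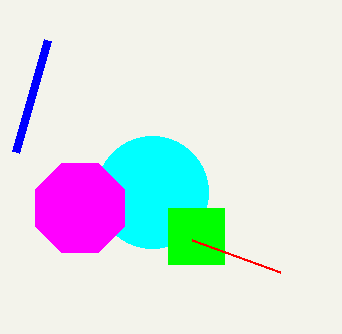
cx_1 = 152; cy_1 = 192; r_1 = 56; x0_2 = 168; y0_2 = 208; x1_2 = 224; y1_2 = 264; cx_3 = 80; cy_3 = 208; x1_4 = 280; y1_4 = 272; x0_5 = 16; y0_5 = 152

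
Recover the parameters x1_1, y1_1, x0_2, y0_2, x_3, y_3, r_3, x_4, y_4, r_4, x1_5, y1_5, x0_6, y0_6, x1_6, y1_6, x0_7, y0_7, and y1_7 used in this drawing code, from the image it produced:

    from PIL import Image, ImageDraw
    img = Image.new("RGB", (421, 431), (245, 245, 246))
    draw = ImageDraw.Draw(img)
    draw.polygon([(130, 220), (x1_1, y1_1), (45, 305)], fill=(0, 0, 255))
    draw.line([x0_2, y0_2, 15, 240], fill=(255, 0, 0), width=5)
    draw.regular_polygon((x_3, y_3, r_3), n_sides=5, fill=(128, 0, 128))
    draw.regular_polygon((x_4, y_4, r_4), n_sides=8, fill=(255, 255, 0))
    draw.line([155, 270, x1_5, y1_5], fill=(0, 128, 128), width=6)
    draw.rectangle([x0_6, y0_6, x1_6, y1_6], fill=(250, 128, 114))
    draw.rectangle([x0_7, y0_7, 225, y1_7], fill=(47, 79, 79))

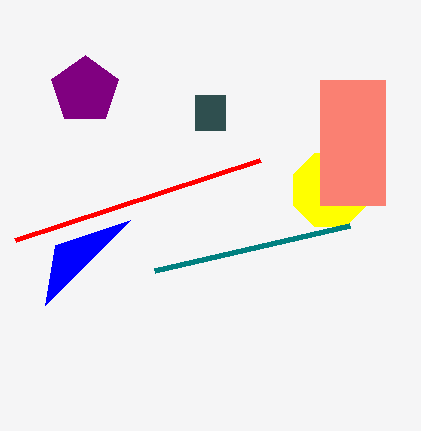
x1_1 = 55, y1_1 = 245, x0_2 = 260, y0_2 = 160, x_3 = 85, y_3 = 90, r_3 = 35, x_4 = 330, y_4 = 190, r_4 = 40, x1_5 = 350, y1_5 = 225, x0_6 = 320, y0_6 = 80, x1_6 = 385, y1_6 = 205, x0_7 = 195, y0_7 = 95, y1_7 = 130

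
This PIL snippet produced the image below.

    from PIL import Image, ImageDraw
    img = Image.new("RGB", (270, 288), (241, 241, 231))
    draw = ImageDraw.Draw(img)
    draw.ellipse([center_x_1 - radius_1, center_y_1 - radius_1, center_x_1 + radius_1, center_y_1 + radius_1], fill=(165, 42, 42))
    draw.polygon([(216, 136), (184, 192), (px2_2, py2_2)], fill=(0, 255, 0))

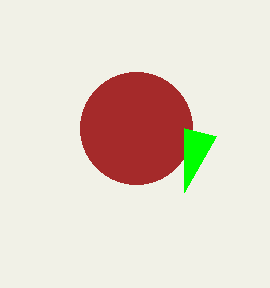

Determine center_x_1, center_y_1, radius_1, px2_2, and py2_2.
center_x_1 = 136, center_y_1 = 128, radius_1 = 56, px2_2 = 184, py2_2 = 128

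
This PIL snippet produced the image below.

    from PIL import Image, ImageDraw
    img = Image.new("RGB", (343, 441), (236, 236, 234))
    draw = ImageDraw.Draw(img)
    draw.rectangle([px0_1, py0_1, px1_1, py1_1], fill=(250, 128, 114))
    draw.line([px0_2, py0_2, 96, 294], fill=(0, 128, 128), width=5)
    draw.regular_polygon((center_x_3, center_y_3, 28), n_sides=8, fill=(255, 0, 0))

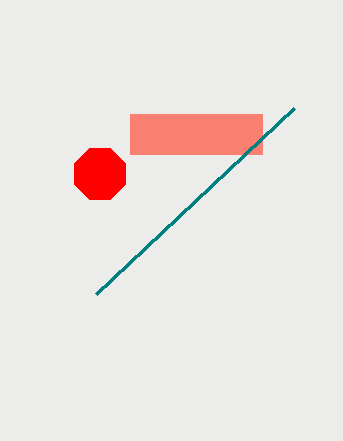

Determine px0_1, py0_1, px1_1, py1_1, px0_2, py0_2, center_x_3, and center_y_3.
px0_1 = 130; py0_1 = 114; px1_1 = 262; py1_1 = 154; px0_2 = 294; py0_2 = 108; center_x_3 = 100; center_y_3 = 174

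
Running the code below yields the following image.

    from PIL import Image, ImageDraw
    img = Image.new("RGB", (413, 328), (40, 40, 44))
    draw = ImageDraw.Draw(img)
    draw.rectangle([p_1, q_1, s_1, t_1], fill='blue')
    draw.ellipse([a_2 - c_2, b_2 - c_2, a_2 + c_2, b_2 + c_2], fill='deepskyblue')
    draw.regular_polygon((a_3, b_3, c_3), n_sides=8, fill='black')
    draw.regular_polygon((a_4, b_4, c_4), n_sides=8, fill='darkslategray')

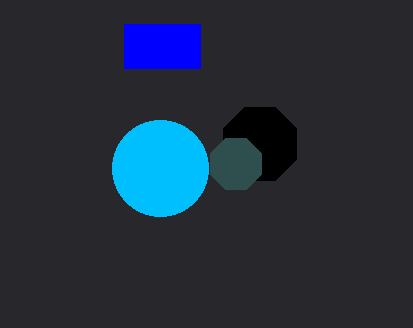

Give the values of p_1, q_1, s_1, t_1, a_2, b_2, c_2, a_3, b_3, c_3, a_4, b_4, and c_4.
p_1 = 124; q_1 = 24; s_1 = 200; t_1 = 68; a_2 = 160; b_2 = 168; c_2 = 48; a_3 = 260; b_3 = 144; c_3 = 40; a_4 = 236; b_4 = 164; c_4 = 28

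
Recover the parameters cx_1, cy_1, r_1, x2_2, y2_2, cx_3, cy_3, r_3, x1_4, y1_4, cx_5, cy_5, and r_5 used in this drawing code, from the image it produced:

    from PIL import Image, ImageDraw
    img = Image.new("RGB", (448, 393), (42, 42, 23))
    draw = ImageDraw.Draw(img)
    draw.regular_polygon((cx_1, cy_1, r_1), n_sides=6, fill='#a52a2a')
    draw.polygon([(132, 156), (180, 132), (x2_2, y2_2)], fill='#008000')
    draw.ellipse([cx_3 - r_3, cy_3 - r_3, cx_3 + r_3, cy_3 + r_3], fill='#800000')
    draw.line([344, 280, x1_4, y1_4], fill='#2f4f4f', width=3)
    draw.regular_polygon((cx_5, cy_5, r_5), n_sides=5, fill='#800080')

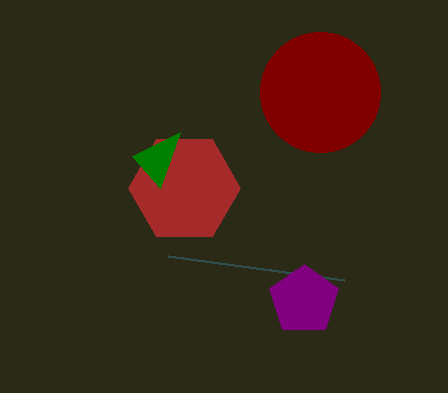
cx_1 = 184
cy_1 = 188
r_1 = 56
x2_2 = 160
y2_2 = 188
cx_3 = 320
cy_3 = 92
r_3 = 60
x1_4 = 168
y1_4 = 256
cx_5 = 304
cy_5 = 300
r_5 = 36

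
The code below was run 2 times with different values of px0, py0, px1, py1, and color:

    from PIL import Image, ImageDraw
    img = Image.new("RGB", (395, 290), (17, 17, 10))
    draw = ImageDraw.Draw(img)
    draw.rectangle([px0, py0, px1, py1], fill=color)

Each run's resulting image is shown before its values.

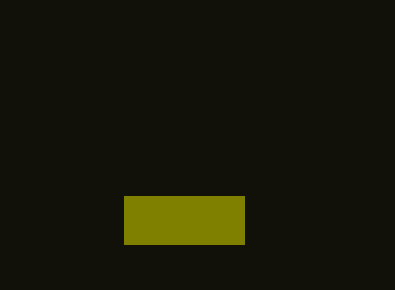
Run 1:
px0 = 124; py0 = 196; px1 = 244; py1 = 244; color = 'olive'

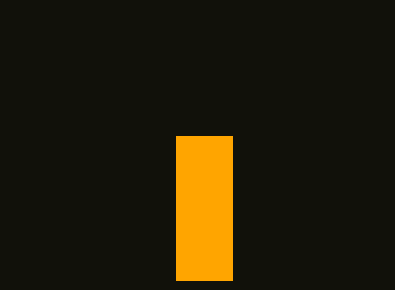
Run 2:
px0 = 176, py0 = 136, px1 = 232, py1 = 280, color = 'orange'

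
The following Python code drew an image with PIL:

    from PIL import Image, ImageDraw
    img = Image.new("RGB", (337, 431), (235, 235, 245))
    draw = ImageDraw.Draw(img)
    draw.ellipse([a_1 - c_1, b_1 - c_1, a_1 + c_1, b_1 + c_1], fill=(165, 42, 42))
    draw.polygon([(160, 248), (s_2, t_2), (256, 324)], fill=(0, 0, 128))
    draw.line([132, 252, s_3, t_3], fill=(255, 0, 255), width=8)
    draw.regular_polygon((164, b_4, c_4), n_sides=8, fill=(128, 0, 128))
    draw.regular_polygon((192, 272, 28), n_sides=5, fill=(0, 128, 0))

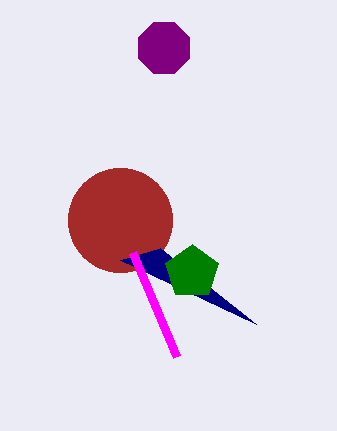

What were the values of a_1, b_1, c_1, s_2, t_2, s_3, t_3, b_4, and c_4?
a_1 = 120; b_1 = 220; c_1 = 52; s_2 = 120; t_2 = 260; s_3 = 176; t_3 = 356; b_4 = 48; c_4 = 28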